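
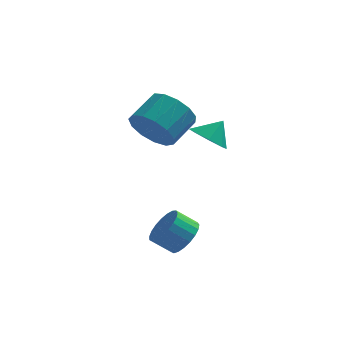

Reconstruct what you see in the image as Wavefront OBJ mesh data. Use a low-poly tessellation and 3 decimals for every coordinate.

v -0.935 -1.951 2.239
v -0.366 -2.552 2.176
v -0.405 -1.529 3.001
v -0.233 -2.052 1.807
v -0.512 -1.493 1.691
v -1.038 -1.202 1.896
v -1.504 -1.35 2.302
v -1.637 -1.85 2.67
v -1.358 -2.409 2.786
v -0.832 -2.7 2.581
v -1.698 -2.65 -2.711
v -1.267 -3.196 -2.222
v -2.071 -3.256 -1.581
v -2.502 -2.71 -2.069
v -1.178 -2.885 -2.081
v -1.981 -2.945 -1.44
v -1.178 -2.533 -2.049
v -1.982 -2.593 -1.407
v -1.269 -2.201 -2.131
v -2.072 -2.261 -1.489
v -1.433 -1.947 -2.313
v -2.237 -2.007 -1.671
v -1.644 -1.814 -2.564
v -2.447 -1.875 -1.922
v -1.864 -1.826 -2.841
v -2.667 -1.887 -2.199
v -2.055 -1.981 -3.095
v -2.858 -2.041 -2.453
v -2.184 -2.251 -3.282
v -2.988 -2.311 -2.641
v -2.23 -2.59 -3.371
v -3.034 -2.65 -2.73
v -2.184 -2.939 -3.346
v -2.987 -2.999 -2.704
v -2.053 -3.239 -3.211
v -2.857 -3.299 -2.569
v -1.862 -3.436 -2.989
v -2.665 -3.496 -2.348
v -1.642 -3.498 -2.719
v -2.445 -3.558 -2.078
v -1.431 -3.413 -2.448
v -2.235 -3.473 -1.807
v -3.354 0.874 1.052
v -2.815 1.083 0.128
v -2.087 2.194 0.803
v -2.626 1.986 1.728
v -3.324 1.426 0.113
v -2.596 2.537 0.788
v -3.843 1.594 0.396
v -3.115 2.705 1.071
v -4.206 1.533 0.887
v -3.478 2.645 1.562
v -4.299 1.264 1.431
v -3.571 2.375 2.106
v -4.092 0.87 1.855
v -3.364 1.982 2.53
v -3.65 0.478 2.024
v -2.922 1.59 2.699
v -3.115 0.212 1.884
v -2.387 1.323 2.56
v -2.655 0.156 1.481
v -1.927 1.267 2.156
v -2.417 0.328 0.941
v -1.689 1.439 1.617
v -2.477 0.674 0.437
v -1.749 1.785 1.112
f 2 1 4
f 2 4 3
f 4 1 5
f 4 5 3
f 5 1 6
f 5 6 3
f 6 1 7
f 6 7 3
f 7 1 8
f 7 8 3
f 8 1 9
f 8 9 3
f 9 1 10
f 9 10 3
f 10 1 2
f 10 2 3
f 12 11 15
f 12 15 13
f 13 15 16
f 13 16 14
f 15 11 17
f 15 17 16
f 16 17 18
f 16 18 14
f 17 11 19
f 17 19 18
f 18 19 20
f 18 20 14
f 19 11 21
f 19 21 20
f 20 21 22
f 20 22 14
f 21 11 23
f 21 23 22
f 22 23 24
f 22 24 14
f 23 11 25
f 23 25 24
f 24 25 26
f 24 26 14
f 25 11 27
f 25 27 26
f 26 27 28
f 26 28 14
f 27 11 29
f 27 29 28
f 28 29 30
f 28 30 14
f 29 11 31
f 29 31 30
f 30 31 32
f 30 32 14
f 31 11 33
f 31 33 32
f 32 33 34
f 32 34 14
f 33 11 35
f 33 35 34
f 34 35 36
f 34 36 14
f 35 11 37
f 35 37 36
f 36 37 38
f 36 38 14
f 37 11 39
f 37 39 38
f 38 39 40
f 38 40 14
f 39 11 41
f 39 41 40
f 40 41 42
f 40 42 14
f 41 11 12
f 41 12 42
f 42 12 13
f 42 13 14
f 44 43 47
f 44 47 45
f 45 47 48
f 45 48 46
f 47 43 49
f 47 49 48
f 48 49 50
f 48 50 46
f 49 43 51
f 49 51 50
f 50 51 52
f 50 52 46
f 51 43 53
f 51 53 52
f 52 53 54
f 52 54 46
f 53 43 55
f 53 55 54
f 54 55 56
f 54 56 46
f 55 43 57
f 55 57 56
f 56 57 58
f 56 58 46
f 57 43 59
f 57 59 58
f 58 59 60
f 58 60 46
f 59 43 61
f 59 61 60
f 60 61 62
f 60 62 46
f 61 43 63
f 61 63 62
f 62 63 64
f 62 64 46
f 63 43 65
f 63 65 64
f 64 65 66
f 64 66 46
f 65 43 44
f 65 44 66
f 66 44 45
f 66 45 46



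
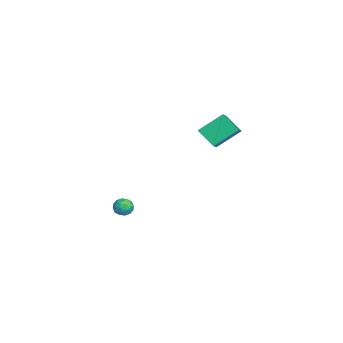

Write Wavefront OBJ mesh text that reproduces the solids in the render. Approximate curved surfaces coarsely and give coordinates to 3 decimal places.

v -4.007 -2.129 -3.774
v -3.555 -2.341 -4.177
v -4.085 -3.079 -3.363
v -3.633 -3.291 -3.766
v -3.478 -2.883 -3.295
v -3.43 -2.296 -3.549
v -4.21 -3.124 -3.991
v -4.162 -2.537 -4.245
v -3.681 -2.956 -4.311
v -3.228 -2.807 -3.881
v -4.412 -2.613 -3.659
v -3.959 -2.464 -3.229
v -3.774 -2.152 -4.012
v -3.866 -3.268 -3.528
v -3.775 -3.029 -3.252
v -3.509 -3.153 -3.489
v -3.7 -2.126 -3.643
v -3.435 -2.25 -3.88
v -3.39 -2.569 -3.361
v -4.205 -3.17 -3.66
v -3.94 -3.294 -3.897
v -4.131 -2.267 -4.051
v -3.865 -2.391 -4.288
v -4.25 -2.851 -4.179
v -3.582 -2.637 -4.327
v -3.628 -3.196 -4.085
v -3.967 -3.097 -4.217
v -3.939 -2.752 -4.367
v -3.316 -2.55 -4.074
v -3.362 -3.108 -3.833
v -3.271 -2.869 -3.556
v -3.243 -2.524 -3.706
v -3.39 -2.911 -4.153
v -4.278 -2.312 -3.707
v -4.324 -2.87 -3.466
v -4.397 -2.896 -3.834
v -4.369 -2.551 -3.984
v -4.012 -2.224 -3.455
v -4.058 -2.783 -3.213
v -3.701 -2.668 -3.173
v -3.673 -2.323 -3.323
v -4.25 -2.509 -3.387
v -1.641 1.49 3.256
v -1.911 2.849 4.309
v -0.909 2.28 2.425
v -1.179 3.638 3.478
v -0.821 1.262 3.762
v -1.091 2.62 4.815
v -0.089 2.051 2.931
v -0.359 3.41 3.984
f 1 38 17
f 38 12 41
f 17 41 6
f 38 41 17
f 1 17 13
f 17 6 18
f 13 18 2
f 17 18 13
f 1 13 22
f 13 2 23
f 22 23 8
f 13 23 22
f 1 22 34
f 22 8 37
f 34 37 11
f 22 37 34
f 1 34 38
f 34 11 42
f 38 42 12
f 34 42 38
f 2 18 29
f 18 6 32
f 29 32 10
f 18 32 29
f 6 41 19
f 41 12 40
f 19 40 5
f 41 40 19
f 12 42 39
f 42 11 35
f 39 35 3
f 42 35 39
f 11 37 36
f 37 8 24
f 36 24 7
f 37 24 36
f 8 23 28
f 23 2 25
f 28 25 9
f 23 25 28
f 4 30 16
f 30 10 31
f 16 31 5
f 30 31 16
f 4 16 14
f 16 5 15
f 14 15 3
f 16 15 14
f 4 14 21
f 14 3 20
f 21 20 7
f 14 20 21
f 4 21 26
f 21 7 27
f 26 27 9
f 21 27 26
f 4 26 30
f 26 9 33
f 30 33 10
f 26 33 30
f 5 31 19
f 31 10 32
f 19 32 6
f 31 32 19
f 3 15 39
f 15 5 40
f 39 40 12
f 15 40 39
f 7 20 36
f 20 3 35
f 36 35 11
f 20 35 36
f 9 27 28
f 27 7 24
f 28 24 8
f 27 24 28
f 10 33 29
f 33 9 25
f 29 25 2
f 33 25 29
f 44 46 43
f 47 44 43
f 43 46 45
f 45 47 43
f 44 50 46
f 48 44 47
f 48 50 44
f 46 50 45
f 49 47 45
f 45 50 49
f 49 48 47
f 50 48 49



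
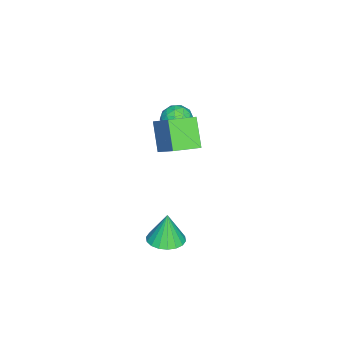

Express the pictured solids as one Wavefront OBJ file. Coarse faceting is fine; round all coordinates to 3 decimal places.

v 0.359 -2.511 -4.378
v 0.967 -3.301 -4.302
v 0.141 -2.509 -2.622
v 1.247 -2.957 -4.268
v 1.351 -2.524 -4.255
v 1.259 -2.089 -4.267
v 0.988 -1.737 -4.301
v 0.593 -1.539 -4.35
v 0.151 -1.533 -4.405
v -0.249 -1.72 -4.454
v -0.529 -2.065 -4.489
v -0.634 -2.497 -4.501
v -0.541 -2.932 -4.489
v -0.271 -3.284 -4.456
v 0.125 -3.483 -4.406
v 0.566 -3.489 -4.352
v -3.892 -2.783 2.033
v -3.23 -2.8 1.433
v -4.31 -4.1 1.607
v -3.648 -4.117 1.007
v -3.461 -4.155 1.88
v -3.203 -3.341 2.143
v -4.337 -3.559 0.897
v -4.079 -2.745 1.16
v -3.505 -3.279 0.731
v -2.963 -3.648 1.339
v -4.577 -3.252 1.701
v -4.035 -3.621 2.309
v -3.524 -2.676 1.77
v -4.016 -4.224 1.27
v -3.906 -4.247 1.783
v -3.517 -4.256 1.431
v -3.508 -2.994 2.188
v -3.119 -3.004 1.835
v -3.255 -3.8 2.098
v -4.421 -3.896 1.205
v -4.032 -3.906 0.852
v -4.023 -2.644 1.609
v -3.634 -2.653 1.257
v -4.285 -3.1 0.942
v -3.297 -2.967 1.005
v -3.543 -3.742 0.755
v -3.948 -3.414 0.69
v -3.796 -2.935 0.844
v -2.978 -3.184 1.362
v -3.224 -3.958 1.112
v -3.114 -3.981 1.625
v -2.962 -3.502 1.78
v -3.14 -3.466 0.949
v -4.316 -2.942 1.928
v -4.562 -3.716 1.678
v -4.578 -3.398 1.26
v -4.426 -2.919 1.415
v -3.997 -3.158 2.285
v -4.243 -3.933 2.035
v -3.744 -3.965 2.196
v -3.592 -3.486 2.35
v -4.4 -3.434 2.091
v -1 -3.427 1.138
v -2.013 -4.05 2.516
v -1.972 -2.318 0.925
v -2.985 -2.941 2.303
v 0.065 -2.239 2.457
v -0.948 -2.862 3.835
v -0.907 -1.13 2.244
v -1.92 -1.753 3.622
f 2 1 4
f 2 4 3
f 4 1 5
f 4 5 3
f 5 1 6
f 5 6 3
f 6 1 7
f 6 7 3
f 7 1 8
f 7 8 3
f 8 1 9
f 8 9 3
f 9 1 10
f 9 10 3
f 10 1 11
f 10 11 3
f 11 1 12
f 11 12 3
f 12 1 13
f 12 13 3
f 13 1 14
f 13 14 3
f 14 1 15
f 14 15 3
f 15 1 16
f 15 16 3
f 16 1 2
f 16 2 3
f 17 54 33
f 54 28 57
f 33 57 22
f 54 57 33
f 17 33 29
f 33 22 34
f 29 34 18
f 33 34 29
f 17 29 38
f 29 18 39
f 38 39 24
f 29 39 38
f 17 38 50
f 38 24 53
f 50 53 27
f 38 53 50
f 17 50 54
f 50 27 58
f 54 58 28
f 50 58 54
f 18 34 45
f 34 22 48
f 45 48 26
f 34 48 45
f 22 57 35
f 57 28 56
f 35 56 21
f 57 56 35
f 28 58 55
f 58 27 51
f 55 51 19
f 58 51 55
f 27 53 52
f 53 24 40
f 52 40 23
f 53 40 52
f 24 39 44
f 39 18 41
f 44 41 25
f 39 41 44
f 20 46 32
f 46 26 47
f 32 47 21
f 46 47 32
f 20 32 30
f 32 21 31
f 30 31 19
f 32 31 30
f 20 30 37
f 30 19 36
f 37 36 23
f 30 36 37
f 20 37 42
f 37 23 43
f 42 43 25
f 37 43 42
f 20 42 46
f 42 25 49
f 46 49 26
f 42 49 46
f 21 47 35
f 47 26 48
f 35 48 22
f 47 48 35
f 19 31 55
f 31 21 56
f 55 56 28
f 31 56 55
f 23 36 52
f 36 19 51
f 52 51 27
f 36 51 52
f 25 43 44
f 43 23 40
f 44 40 24
f 43 40 44
f 26 49 45
f 49 25 41
f 45 41 18
f 49 41 45
f 60 62 59
f 63 60 59
f 59 62 61
f 61 63 59
f 60 66 62
f 64 60 63
f 64 66 60
f 62 66 61
f 65 63 61
f 61 66 65
f 65 64 63
f 66 64 65



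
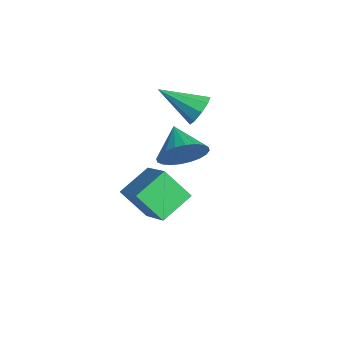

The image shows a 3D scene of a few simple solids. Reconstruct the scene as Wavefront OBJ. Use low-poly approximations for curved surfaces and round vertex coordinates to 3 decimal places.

v -3.422 2.515 3.561
v -2.899 2.36 3.896
v -4.258 1.365 4.339
v -3.126 2.669 4.107
v -3.492 2.905 4.064
v -3.825 2.959 3.785
v -3.97 2.805 3.401
v -3.858 2.515 3.093
v -3.542 2.225 3.004
v -3.17 2.071 3.175
v -2.916 2.124 3.528
v -2.373 -0.11 0.815
v -2.811 1.045 1.36
v -3.764 -0.186 -0.142
v -4.201 0.969 0.402
v -1.739 0.591 -0.162
v -2.176 1.746 0.382
v -3.129 0.515 -1.12
v -3.567 1.67 -0.575
v -1.418 1.146 3.347
v -1.052 1.425 4.085
v -2.522 1.254 3.853
v -1.099 1.717 3.919
v -1.194 1.923 3.667
v -1.324 2.01 3.365
v -1.468 1.966 3.061
v -1.604 1.797 2.801
v -1.712 1.528 2.623
v -1.775 1.202 2.555
v -1.784 0.867 2.608
v -1.737 0.574 2.774
v -1.641 0.368 3.026
v -1.512 0.281 3.328
v -1.368 0.325 3.632
v -1.231 0.495 3.893
v -1.123 0.763 4.07
v -1.06 1.09 4.138
f 2 1 4
f 2 4 3
f 4 1 5
f 4 5 3
f 5 1 6
f 5 6 3
f 6 1 7
f 6 7 3
f 7 1 8
f 7 8 3
f 8 1 9
f 8 9 3
f 9 1 10
f 9 10 3
f 10 1 11
f 10 11 3
f 11 1 2
f 11 2 3
f 13 15 12
f 16 13 12
f 12 15 14
f 14 16 12
f 13 19 15
f 17 13 16
f 17 19 13
f 15 19 14
f 18 16 14
f 14 19 18
f 18 17 16
f 19 17 18
f 21 20 23
f 21 23 22
f 23 20 24
f 23 24 22
f 24 20 25
f 24 25 22
f 25 20 26
f 25 26 22
f 26 20 27
f 26 27 22
f 27 20 28
f 27 28 22
f 28 20 29
f 28 29 22
f 29 20 30
f 29 30 22
f 30 20 31
f 30 31 22
f 31 20 32
f 31 32 22
f 32 20 33
f 32 33 22
f 33 20 34
f 33 34 22
f 34 20 35
f 34 35 22
f 35 20 36
f 35 36 22
f 36 20 37
f 36 37 22
f 37 20 21
f 37 21 22



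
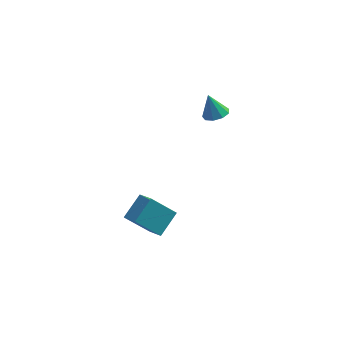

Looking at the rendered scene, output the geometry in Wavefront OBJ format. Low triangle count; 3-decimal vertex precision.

v 1.287 0.442 2.012
v 1.654 -0.154 2.253
v 0.853 0.698 3.308
v 1.954 0.254 2.273
v 1.942 0.75 2.171
v 1.623 1.102 1.995
v 1.148 1.145 1.827
v 0.738 0.86 1.746
v 0.585 0.379 1.789
v 0.761 -0.072 1.937
v 1.183 -0.282 2.12
v -3.273 -2.657 -4.134
v -2.606 -3.592 -3.463
v -2.534 -1.513 -3.275
v -1.867 -2.448 -2.604
v -1.953 -2.592 -5.356
v -1.286 -3.527 -4.685
v -1.214 -1.448 -4.497
v -0.547 -2.383 -3.826
f 2 1 4
f 2 4 3
f 4 1 5
f 4 5 3
f 5 1 6
f 5 6 3
f 6 1 7
f 6 7 3
f 7 1 8
f 7 8 3
f 8 1 9
f 8 9 3
f 9 1 10
f 9 10 3
f 10 1 11
f 10 11 3
f 11 1 2
f 11 2 3
f 13 15 12
f 16 13 12
f 12 15 14
f 14 16 12
f 13 19 15
f 17 13 16
f 17 19 13
f 15 19 14
f 18 16 14
f 14 19 18
f 18 17 16
f 19 17 18



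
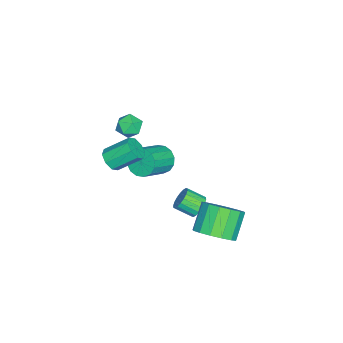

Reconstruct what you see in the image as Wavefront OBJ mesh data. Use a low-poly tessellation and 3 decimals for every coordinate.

v 3.782 2.244 -3.078
v 4.437 2.809 -2.466
v 3.314 2.881 -1.329
v 2.658 2.316 -1.942
v 4.163 3.181 -2.761
v 3.039 3.253 -1.624
v 3.786 3.302 -3.141
v 2.662 3.374 -2.005
v 3.408 3.14 -3.504
v 2.285 3.212 -2.368
v 3.131 2.737 -3.754
v 2.007 2.81 -2.617
v 3.027 2.203 -3.822
v 1.904 2.275 -2.685
v 3.126 1.679 -3.691
v 2.003 1.751 -2.554
v 3.401 1.307 -3.396
v 2.277 1.379 -2.259
v 3.778 1.186 -3.015
v 2.654 1.258 -1.879
v 4.155 1.348 -2.652
v 3.032 1.42 -1.516
v 4.433 1.75 -2.403
v 3.309 1.823 -1.266
v 4.536 2.285 -2.335
v 3.413 2.357 -1.198
v -2.065 -3.378 -1.282
v -1.419 -3.663 -0.982
v -2.081 -4.297 -2.118
v -1.435 -4.582 -1.818
v -2.09 -4.613 -1.418
v -2.08 -4.045 -0.902
v -1.42 -3.915 -2.198
v -1.41 -3.347 -1.682
v -1.02 -3.995 -1.548
v -1.434 -4.426 -1.066
v -2.066 -3.534 -2.034
v -2.48 -3.965 -1.552
v -2.261 -2.52 -4.265
v -1.767 -2.2 -4.878
v -0.385 -2.739 -4.048
v -0.879 -3.06 -3.435
v -1.814 -1.873 -4.588
v -0.433 -2.412 -3.757
v -1.981 -1.719 -4.21
v -0.599 -2.259 -3.38
v -2.223 -1.781 -3.848
v -0.841 -2.32 -3.018
v -2.475 -2.04 -3.597
v -1.093 -2.58 -2.767
v -2.669 -2.428 -3.525
v -1.287 -2.968 -2.695
v -2.755 -2.841 -3.652
v -1.373 -3.38 -2.822
v -2.707 -3.168 -3.943
v -1.326 -3.707 -3.112
v -2.541 -3.321 -4.32
v -1.159 -3.861 -3.49
v -2.299 -3.26 -4.682
v -0.917 -3.799 -3.852
v -2.047 -3 -4.933
v -0.665 -3.54 -4.103
v -1.853 -2.612 -5.005
v -0.471 -3.152 -4.175
v 3.463 -2.926 0.771
v 4.054 -2.965 1.063
v 3.688 -1.834 1.96
v 3.097 -1.794 1.669
v 4.054 -2.652 0.667
v 3.688 -1.52 1.564
v 3.708 -2.498 0.332
v 3.342 -1.367 1.23
v 3.219 -2.595 0.255
v 2.852 -1.464 1.152
v 2.872 -2.886 0.48
v 2.506 -1.755 1.377
v 2.872 -3.2 0.876
v 2.506 -2.068 1.773
v 3.218 -3.353 1.21
v 2.852 -2.222 2.108
v 3.708 -3.256 1.288
v 3.341 -2.125 2.185
v 1.806 0.841 -3.237
v 2.201 1.143 -2.834
v 2.33 0.26 -2.3
v 1.934 -0.041 -2.703
v 1.946 1.18 -2.712
v 2.075 0.297 -2.178
v 1.663 1.149 -2.694
v 1.792 0.266 -2.16
v 1.409 1.058 -2.784
v 1.538 0.175 -2.25
v 1.233 0.924 -2.963
v 1.362 0.041 -2.429
v 1.17 0.773 -3.197
v 1.299 -0.11 -2.662
v 1.234 0.636 -3.438
v 1.363 -0.247 -2.904
v 1.41 0.54 -3.64
v 1.539 -0.343 -3.106
v 1.665 0.503 -3.762
v 1.794 -0.38 -3.228
v 1.948 0.534 -3.78
v 2.077 -0.349 -3.246
v 2.202 0.625 -3.69
v 2.331 -0.258 -3.156
v 2.378 0.759 -3.511
v 2.507 -0.124 -2.977
v 2.441 0.91 -3.278
v 2.57 0.027 -2.743
v 2.377 1.047 -3.036
v 2.506 0.164 -2.502
f 2 1 5
f 2 5 3
f 3 5 6
f 3 6 4
f 5 1 7
f 5 7 6
f 6 7 8
f 6 8 4
f 7 1 9
f 7 9 8
f 8 9 10
f 8 10 4
f 9 1 11
f 9 11 10
f 10 11 12
f 10 12 4
f 11 1 13
f 11 13 12
f 12 13 14
f 12 14 4
f 13 1 15
f 13 15 14
f 14 15 16
f 14 16 4
f 15 1 17
f 15 17 16
f 16 17 18
f 16 18 4
f 17 1 19
f 17 19 18
f 18 19 20
f 18 20 4
f 19 1 21
f 19 21 20
f 20 21 22
f 20 22 4
f 21 1 23
f 21 23 22
f 22 23 24
f 22 24 4
f 23 1 25
f 23 25 24
f 24 25 26
f 24 26 4
f 25 1 2
f 25 2 26
f 26 2 3
f 26 3 4
f 27 38 32
f 27 32 28
f 27 28 34
f 27 34 37
f 27 37 38
f 28 32 36
f 32 38 31
f 38 37 29
f 37 34 33
f 34 28 35
f 30 36 31
f 30 31 29
f 30 29 33
f 30 33 35
f 30 35 36
f 31 36 32
f 29 31 38
f 33 29 37
f 35 33 34
f 36 35 28
f 40 39 43
f 40 43 41
f 41 43 44
f 41 44 42
f 43 39 45
f 43 45 44
f 44 45 46
f 44 46 42
f 45 39 47
f 45 47 46
f 46 47 48
f 46 48 42
f 47 39 49
f 47 49 48
f 48 49 50
f 48 50 42
f 49 39 51
f 49 51 50
f 50 51 52
f 50 52 42
f 51 39 53
f 51 53 52
f 52 53 54
f 52 54 42
f 53 39 55
f 53 55 54
f 54 55 56
f 54 56 42
f 55 39 57
f 55 57 56
f 56 57 58
f 56 58 42
f 57 39 59
f 57 59 58
f 58 59 60
f 58 60 42
f 59 39 61
f 59 61 60
f 60 61 62
f 60 62 42
f 61 39 63
f 61 63 62
f 62 63 64
f 62 64 42
f 63 39 40
f 63 40 64
f 64 40 41
f 64 41 42
f 66 65 69
f 66 69 67
f 67 69 70
f 67 70 68
f 69 65 71
f 69 71 70
f 70 71 72
f 70 72 68
f 71 65 73
f 71 73 72
f 72 73 74
f 72 74 68
f 73 65 75
f 73 75 74
f 74 75 76
f 74 76 68
f 75 65 77
f 75 77 76
f 76 77 78
f 76 78 68
f 77 65 79
f 77 79 78
f 78 79 80
f 78 80 68
f 79 65 81
f 79 81 80
f 80 81 82
f 80 82 68
f 81 65 66
f 81 66 82
f 82 66 67
f 82 67 68
f 84 83 87
f 84 87 85
f 85 87 88
f 85 88 86
f 87 83 89
f 87 89 88
f 88 89 90
f 88 90 86
f 89 83 91
f 89 91 90
f 90 91 92
f 90 92 86
f 91 83 93
f 91 93 92
f 92 93 94
f 92 94 86
f 93 83 95
f 93 95 94
f 94 95 96
f 94 96 86
f 95 83 97
f 95 97 96
f 96 97 98
f 96 98 86
f 97 83 99
f 97 99 98
f 98 99 100
f 98 100 86
f 99 83 101
f 99 101 100
f 100 101 102
f 100 102 86
f 101 83 103
f 101 103 102
f 102 103 104
f 102 104 86
f 103 83 105
f 103 105 104
f 104 105 106
f 104 106 86
f 105 83 107
f 105 107 106
f 106 107 108
f 106 108 86
f 107 83 109
f 107 109 108
f 108 109 110
f 108 110 86
f 109 83 111
f 109 111 110
f 110 111 112
f 110 112 86
f 111 83 84
f 111 84 112
f 112 84 85
f 112 85 86



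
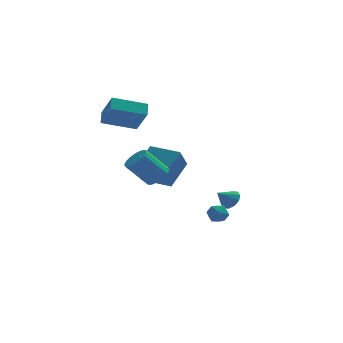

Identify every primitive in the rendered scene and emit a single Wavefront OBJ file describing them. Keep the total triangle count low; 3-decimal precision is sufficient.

v 2.699 -0.845 -1.891
v 2.889 -1.17 -1.385
v 1.851 -0.57 -1.395
v 2.041 -0.895 -0.889
v 2.346 -0.37 -1.06
v 2.871 -0.54 -1.366
v 1.869 -1.2 -1.414
v 2.394 -1.37 -1.72
v 2.376 -1.39 -1.09
v 2.671 -0.877 -0.871
v 2.069 -0.863 -1.909
v 2.364 -0.35 -1.69
v 3.497 2.754 -1.987
v 3.879 2.91 -1.485
v 2.763 2.446 -1.333
v 3.66 3.233 -1.579
v 3.378 3.373 -1.829
v 3.142 3.277 -2.139
v 3.041 2.98 -2.392
v 3.115 2.598 -2.489
v 3.334 2.275 -2.395
v 3.616 2.135 -2.145
v 3.852 2.231 -1.834
v 3.952 2.527 -1.582
v -1.476 2.298 0.612
v -0.547 3.45 1.706
v -1.044 2.978 -0.471
v -0.115 4.13 0.623
v -0.065 1.25 0.517
v 0.864 2.402 1.611
v 0.367 1.93 -0.566
v 1.296 3.082 0.528
v -2.569 2.807 4.625
v -2.467 3.509 5.129
v -3.031 3.829 3.295
v -2.928 4.531 3.798
v -0.732 2.929 4.082
v -0.629 3.631 4.585
v -1.193 3.951 2.751
v -1.091 4.653 3.255
v -0.741 -2.91 2.053
v -0.351 -3.387 2.386
v -1.43 -3.406 3.621
v -1.819 -2.93 3.287
v -0.225 -3.066 2.5
v -1.304 -3.086 3.735
v -0.238 -2.704 2.495
v -1.317 -2.724 3.73
v -0.386 -2.397 2.371
v -1.465 -2.417 3.606
v -0.628 -2.228 2.161
v -1.707 -2.247 3.396
v -0.901 -2.241 1.923
v -1.98 -2.261 3.158
v -1.13 -2.434 1.719
v -2.209 -2.453 2.954
v -1.256 -2.754 1.605
v -2.335 -2.774 2.84
v -1.243 -3.116 1.61
v -2.322 -3.136 2.845
v -1.095 -3.423 1.734
v -2.174 -3.443 2.969
v -0.853 -3.593 1.944
v -1.932 -3.612 3.179
v -0.58 -3.579 2.182
v -1.659 -3.599 3.417
f 1 12 6
f 1 6 2
f 1 2 8
f 1 8 11
f 1 11 12
f 2 6 10
f 6 12 5
f 12 11 3
f 11 8 7
f 8 2 9
f 4 10 5
f 4 5 3
f 4 3 7
f 4 7 9
f 4 9 10
f 5 10 6
f 3 5 12
f 7 3 11
f 9 7 8
f 10 9 2
f 14 13 16
f 14 16 15
f 16 13 17
f 16 17 15
f 17 13 18
f 17 18 15
f 18 13 19
f 18 19 15
f 19 13 20
f 19 20 15
f 20 13 21
f 20 21 15
f 21 13 22
f 21 22 15
f 22 13 23
f 22 23 15
f 23 13 24
f 23 24 15
f 24 13 14
f 24 14 15
f 26 28 25
f 29 26 25
f 25 28 27
f 27 29 25
f 26 32 28
f 30 26 29
f 30 32 26
f 28 32 27
f 31 29 27
f 27 32 31
f 31 30 29
f 32 30 31
f 34 36 33
f 37 34 33
f 33 36 35
f 35 37 33
f 34 40 36
f 38 34 37
f 38 40 34
f 36 40 35
f 39 37 35
f 35 40 39
f 39 38 37
f 40 38 39
f 42 41 45
f 42 45 43
f 43 45 46
f 43 46 44
f 45 41 47
f 45 47 46
f 46 47 48
f 46 48 44
f 47 41 49
f 47 49 48
f 48 49 50
f 48 50 44
f 49 41 51
f 49 51 50
f 50 51 52
f 50 52 44
f 51 41 53
f 51 53 52
f 52 53 54
f 52 54 44
f 53 41 55
f 53 55 54
f 54 55 56
f 54 56 44
f 55 41 57
f 55 57 56
f 56 57 58
f 56 58 44
f 57 41 59
f 57 59 58
f 58 59 60
f 58 60 44
f 59 41 61
f 59 61 60
f 60 61 62
f 60 62 44
f 61 41 63
f 61 63 62
f 62 63 64
f 62 64 44
f 63 41 65
f 63 65 64
f 64 65 66
f 64 66 44
f 65 41 42
f 65 42 66
f 66 42 43
f 66 43 44



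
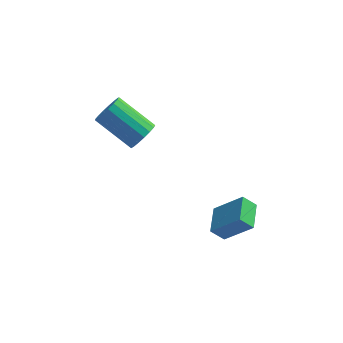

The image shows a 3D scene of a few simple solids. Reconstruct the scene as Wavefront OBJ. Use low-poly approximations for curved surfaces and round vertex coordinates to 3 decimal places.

v 2.73 0.023 -3.195
v 3.911 -0.143 -2.026
v 2.777 1.305 -3.061
v 3.959 1.139 -1.893
v 3.301 0.061 -3.767
v 4.483 -0.105 -2.599
v 3.349 1.343 -3.634
v 4.53 1.177 -2.465
v -0.132 1.643 1.375
v 0.321 2.023 1.785
v -1.195 2.717 2.816
v -1.648 2.337 2.405
v 0.244 2.238 1.527
v -1.272 2.932 2.558
v 0.08 2.317 1.234
v -1.436 3.01 2.265
v -0.132 2.241 0.973
v -1.648 2.934 2.004
v -0.344 2.028 0.804
v -1.86 2.722 1.835
v -0.507 1.727 0.766
v -2.023 2.421 1.797
v -0.585 1.407 0.867
v -2.101 2.101 1.898
v -0.559 1.141 1.085
v -2.075 1.835 2.115
v -0.435 0.99 1.368
v -1.951 1.684 2.399
v -0.242 0.989 1.654
v -1.758 1.682 2.684
v -0.023 1.137 1.875
v -1.539 1.831 2.906
v 0.17 1.402 1.982
v -1.346 2.095 3.013
v 0.295 1.721 1.949
v -1.221 2.415 2.98
f 2 4 1
f 5 2 1
f 1 4 3
f 3 5 1
f 2 8 4
f 6 2 5
f 6 8 2
f 4 8 3
f 7 5 3
f 3 8 7
f 7 6 5
f 8 6 7
f 10 9 13
f 10 13 11
f 11 13 14
f 11 14 12
f 13 9 15
f 13 15 14
f 14 15 16
f 14 16 12
f 15 9 17
f 15 17 16
f 16 17 18
f 16 18 12
f 17 9 19
f 17 19 18
f 18 19 20
f 18 20 12
f 19 9 21
f 19 21 20
f 20 21 22
f 20 22 12
f 21 9 23
f 21 23 22
f 22 23 24
f 22 24 12
f 23 9 25
f 23 25 24
f 24 25 26
f 24 26 12
f 25 9 27
f 25 27 26
f 26 27 28
f 26 28 12
f 27 9 29
f 27 29 28
f 28 29 30
f 28 30 12
f 29 9 31
f 29 31 30
f 30 31 32
f 30 32 12
f 31 9 33
f 31 33 32
f 32 33 34
f 32 34 12
f 33 9 35
f 33 35 34
f 34 35 36
f 34 36 12
f 35 9 10
f 35 10 36
f 36 10 11
f 36 11 12



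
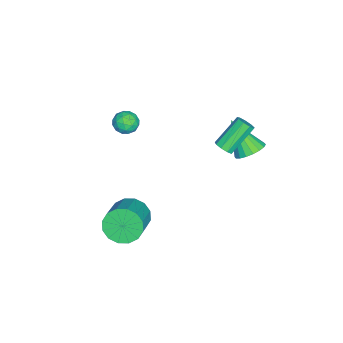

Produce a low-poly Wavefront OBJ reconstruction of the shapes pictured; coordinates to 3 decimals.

v 0.248 2.052 2.4
v 0.662 2.331 2.578
v -0.415 3.147 3.798
v -0.828 2.868 3.62
v 0.496 2.512 2.311
v -0.58 3.328 3.531
v 0.214 2.477 2.086
v -0.862 3.293 3.305
v -0.051 2.244 2.007
v -1.128 3.06 3.227
v -0.177 1.92 2.113
v -1.254 2.736 3.332
v -0.104 1.659 2.353
v -1.18 2.475 3.572
v 0.134 1.581 2.615
v -0.942 2.397 3.834
v 0.426 1.724 2.776
v -0.651 2.54 3.996
v 0.634 2.02 2.762
v -0.442 2.836 3.982
v -2.833 2.667 -0.78
v -2.459 3.232 -0.218
v -3.467 1.473 0.84
v -2.823 3.373 -0.255
v -3.188 3.375 -0.397
v -3.483 3.237 -0.614
v -3.649 2.986 -0.864
v -3.654 2.671 -1.098
v -3.496 2.356 -1.268
v -3.207 2.102 -1.342
v -2.844 1.961 -1.305
v -2.479 1.959 -1.163
v -2.184 2.097 -0.946
v -2.017 2.348 -0.696
v -2.013 2.663 -0.462
v -2.17 2.978 -0.292
v 1.44 -2.357 -3.384
v 1.971 -2.437 -4.286
v 3.67 -2.304 -3.298
v 3.14 -2.223 -2.396
v 1.89 -1.904 -4.218
v 3.589 -1.771 -3.23
v 1.688 -1.493 -3.927
v 3.387 -1.359 -2.939
v 1.42 -1.312 -3.489
v 3.119 -1.179 -2.502
v 1.157 -1.412 -3.024
v 2.856 -1.278 -2.036
v 0.97 -1.765 -2.655
v 2.67 -1.631 -1.668
v 0.91 -2.276 -2.482
v 2.609 -2.143 -1.494
v 0.991 -2.809 -2.55
v 2.69 -2.676 -1.562
v 1.193 -3.221 -2.841
v 2.892 -3.087 -1.853
v 1.461 -3.401 -3.278
v 3.16 -3.268 -2.291
v 1.724 -3.302 -3.744
v 3.423 -3.168 -2.756
v 1.91 -2.949 -4.112
v 3.61 -2.815 -3.125
v -1.764 -3.06 0.507
v -1.185 -2.984 0.955
v -2.115 -4.016 1.125
v -1.536 -3.94 1.573
v -2.081 -3.445 1.589
v -1.864 -2.855 1.207
v -1.436 -4.145 0.873
v -1.219 -3.555 0.491
v -0.982 -3.655 1.181
v -1.381 -3.222 1.623
v -1.919 -3.778 0.457
v -2.318 -3.345 0.899
v -1.443 -2.938 0.677
v -1.857 -4.062 1.403
v -2.177 -3.771 1.412
v -1.837 -3.726 1.676
v -1.843 -2.862 0.825
v -1.502 -2.817 1.088
v -2.029 -3.089 1.461
v -1.798 -4.183 0.992
v -1.457 -4.138 1.255
v -1.463 -3.274 0.404
v -1.123 -3.229 0.668
v -1.271 -3.911 0.619
v -0.984 -3.288 1.073
v -1.19 -3.849 1.436
v -1.132 -3.97 1.025
v -1.004 -3.623 0.8
v -1.218 -3.033 1.333
v -1.425 -3.595 1.696
v -1.745 -3.305 1.705
v -1.618 -2.957 1.481
v -1.099 -3.427 1.466
v -1.875 -3.405 0.384
v -2.082 -3.967 0.747
v -1.682 -4.043 0.599
v -1.555 -3.695 0.375
v -2.11 -3.151 0.644
v -2.316 -3.712 1.007
v -2.296 -3.377 1.28
v -2.168 -3.03 1.055
v -2.201 -3.573 0.614
f 2 1 5
f 2 5 3
f 3 5 6
f 3 6 4
f 5 1 7
f 5 7 6
f 6 7 8
f 6 8 4
f 7 1 9
f 7 9 8
f 8 9 10
f 8 10 4
f 9 1 11
f 9 11 10
f 10 11 12
f 10 12 4
f 11 1 13
f 11 13 12
f 12 13 14
f 12 14 4
f 13 1 15
f 13 15 14
f 14 15 16
f 14 16 4
f 15 1 17
f 15 17 16
f 16 17 18
f 16 18 4
f 17 1 19
f 17 19 18
f 18 19 20
f 18 20 4
f 19 1 2
f 19 2 20
f 20 2 3
f 20 3 4
f 22 21 24
f 22 24 23
f 24 21 25
f 24 25 23
f 25 21 26
f 25 26 23
f 26 21 27
f 26 27 23
f 27 21 28
f 27 28 23
f 28 21 29
f 28 29 23
f 29 21 30
f 29 30 23
f 30 21 31
f 30 31 23
f 31 21 32
f 31 32 23
f 32 21 33
f 32 33 23
f 33 21 34
f 33 34 23
f 34 21 35
f 34 35 23
f 35 21 36
f 35 36 23
f 36 21 22
f 36 22 23
f 38 37 41
f 38 41 39
f 39 41 42
f 39 42 40
f 41 37 43
f 41 43 42
f 42 43 44
f 42 44 40
f 43 37 45
f 43 45 44
f 44 45 46
f 44 46 40
f 45 37 47
f 45 47 46
f 46 47 48
f 46 48 40
f 47 37 49
f 47 49 48
f 48 49 50
f 48 50 40
f 49 37 51
f 49 51 50
f 50 51 52
f 50 52 40
f 51 37 53
f 51 53 52
f 52 53 54
f 52 54 40
f 53 37 55
f 53 55 54
f 54 55 56
f 54 56 40
f 55 37 57
f 55 57 56
f 56 57 58
f 56 58 40
f 57 37 59
f 57 59 58
f 58 59 60
f 58 60 40
f 59 37 61
f 59 61 60
f 60 61 62
f 60 62 40
f 61 37 38
f 61 38 62
f 62 38 39
f 62 39 40
f 63 100 79
f 100 74 103
f 79 103 68
f 100 103 79
f 63 79 75
f 79 68 80
f 75 80 64
f 79 80 75
f 63 75 84
f 75 64 85
f 84 85 70
f 75 85 84
f 63 84 96
f 84 70 99
f 96 99 73
f 84 99 96
f 63 96 100
f 96 73 104
f 100 104 74
f 96 104 100
f 64 80 91
f 80 68 94
f 91 94 72
f 80 94 91
f 68 103 81
f 103 74 102
f 81 102 67
f 103 102 81
f 74 104 101
f 104 73 97
f 101 97 65
f 104 97 101
f 73 99 98
f 99 70 86
f 98 86 69
f 99 86 98
f 70 85 90
f 85 64 87
f 90 87 71
f 85 87 90
f 66 92 78
f 92 72 93
f 78 93 67
f 92 93 78
f 66 78 76
f 78 67 77
f 76 77 65
f 78 77 76
f 66 76 83
f 76 65 82
f 83 82 69
f 76 82 83
f 66 83 88
f 83 69 89
f 88 89 71
f 83 89 88
f 66 88 92
f 88 71 95
f 92 95 72
f 88 95 92
f 67 93 81
f 93 72 94
f 81 94 68
f 93 94 81
f 65 77 101
f 77 67 102
f 101 102 74
f 77 102 101
f 69 82 98
f 82 65 97
f 98 97 73
f 82 97 98
f 71 89 90
f 89 69 86
f 90 86 70
f 89 86 90
f 72 95 91
f 95 71 87
f 91 87 64
f 95 87 91



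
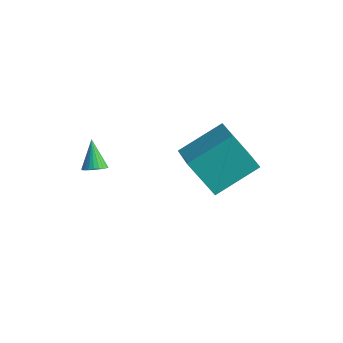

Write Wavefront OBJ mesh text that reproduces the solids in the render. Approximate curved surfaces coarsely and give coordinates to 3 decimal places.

v -2.796 -1.101 -2.376
v -2.422 -1.247 -2.061
v -3.444 -0.579 -1.364
v -2.359 -1.065 -2.115
v -2.363 -0.889 -2.208
v -2.433 -0.746 -2.326
v -2.558 -0.656 -2.453
v -2.719 -0.634 -2.567
v -2.892 -0.683 -2.653
v -3.05 -0.796 -2.696
v -3.17 -0.955 -2.691
v -3.232 -1.136 -2.637
v -3.228 -1.312 -2.544
v -3.159 -1.456 -2.426
v -3.034 -1.545 -2.299
v -2.873 -1.567 -2.185
v -2.7 -1.518 -2.099
v -2.541 -1.406 -2.056
v -0.723 1.783 -2.829
v 0.015 3.555 -1.86
v -2.013 2.709 -3.54
v -1.275 4.481 -2.572
v 0.395 2.159 -4.368
v 1.133 3.931 -3.4
v -0.895 3.085 -5.08
v -0.157 4.857 -4.111
f 2 1 4
f 2 4 3
f 4 1 5
f 4 5 3
f 5 1 6
f 5 6 3
f 6 1 7
f 6 7 3
f 7 1 8
f 7 8 3
f 8 1 9
f 8 9 3
f 9 1 10
f 9 10 3
f 10 1 11
f 10 11 3
f 11 1 12
f 11 12 3
f 12 1 13
f 12 13 3
f 13 1 14
f 13 14 3
f 14 1 15
f 14 15 3
f 15 1 16
f 15 16 3
f 16 1 17
f 16 17 3
f 17 1 18
f 17 18 3
f 18 1 2
f 18 2 3
f 20 22 19
f 23 20 19
f 19 22 21
f 21 23 19
f 20 26 22
f 24 20 23
f 24 26 20
f 22 26 21
f 25 23 21
f 21 26 25
f 25 24 23
f 26 24 25



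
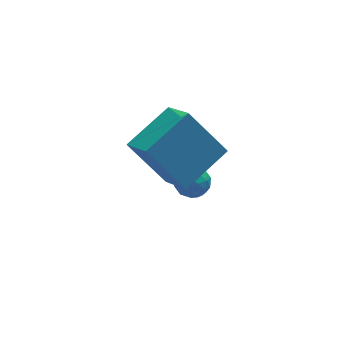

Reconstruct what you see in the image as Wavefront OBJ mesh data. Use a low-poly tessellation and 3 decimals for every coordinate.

v -5.198 2.093 -0.273
v -4.939 0.828 0.547
v -3.55 2.888 0.431
v -3.291 1.623 1.251
v -4.149 1.297 -1.831
v -3.89 0.032 -1.011
v -2.501 2.092 -1.127
v -2.242 0.827 -0.307
v -3.435 2.612 -3.327
v -2.903 2.869 -3.028
v -2.797 2.091 -4.012
v -2.265 2.348 -3.713
v -2.637 1.9 -3.398
v -3.032 2.222 -2.975
v -2.668 2.738 -4.065
v -3.063 3.06 -3.642
v -2.429 2.948 -3.484
v -2.41 2.429 -3.072
v -3.29 2.531 -3.968
v -3.271 2.012 -3.556
v -3.225 2.786 -3.117
v -2.475 2.174 -3.923
v -2.694 1.91 -3.738
v -2.381 2.061 -3.562
v -3.301 2.406 -3.086
v -2.988 2.557 -2.91
v -2.832 1.987 -3.128
v -2.712 2.403 -4.13
v -2.399 2.554 -3.954
v -3.319 2.899 -3.478
v -3.006 3.05 -3.302
v -2.868 2.973 -3.912
v -2.634 2.984 -3.209
v -2.259 2.677 -3.612
v -2.496 2.907 -3.819
v -2.728 3.096 -3.57
v -2.623 2.679 -2.967
v -2.248 2.373 -3.37
v -2.467 2.109 -3.185
v -2.698 2.298 -2.936
v -2.344 2.725 -3.235
v -3.452 2.587 -3.67
v -3.077 2.281 -4.073
v -3.002 2.662 -4.104
v -3.233 2.851 -3.855
v -3.441 2.283 -3.428
v -3.066 1.976 -3.831
v -2.972 1.864 -3.47
v -3.204 2.053 -3.221
v -3.356 2.235 -3.805
f 2 4 1
f 5 2 1
f 1 4 3
f 3 5 1
f 2 8 4
f 6 2 5
f 6 8 2
f 4 8 3
f 7 5 3
f 3 8 7
f 7 6 5
f 8 6 7
f 9 46 25
f 46 20 49
f 25 49 14
f 46 49 25
f 9 25 21
f 25 14 26
f 21 26 10
f 25 26 21
f 9 21 30
f 21 10 31
f 30 31 16
f 21 31 30
f 9 30 42
f 30 16 45
f 42 45 19
f 30 45 42
f 9 42 46
f 42 19 50
f 46 50 20
f 42 50 46
f 10 26 37
f 26 14 40
f 37 40 18
f 26 40 37
f 14 49 27
f 49 20 48
f 27 48 13
f 49 48 27
f 20 50 47
f 50 19 43
f 47 43 11
f 50 43 47
f 19 45 44
f 45 16 32
f 44 32 15
f 45 32 44
f 16 31 36
f 31 10 33
f 36 33 17
f 31 33 36
f 12 38 24
f 38 18 39
f 24 39 13
f 38 39 24
f 12 24 22
f 24 13 23
f 22 23 11
f 24 23 22
f 12 22 29
f 22 11 28
f 29 28 15
f 22 28 29
f 12 29 34
f 29 15 35
f 34 35 17
f 29 35 34
f 12 34 38
f 34 17 41
f 38 41 18
f 34 41 38
f 13 39 27
f 39 18 40
f 27 40 14
f 39 40 27
f 11 23 47
f 23 13 48
f 47 48 20
f 23 48 47
f 15 28 44
f 28 11 43
f 44 43 19
f 28 43 44
f 17 35 36
f 35 15 32
f 36 32 16
f 35 32 36
f 18 41 37
f 41 17 33
f 37 33 10
f 41 33 37



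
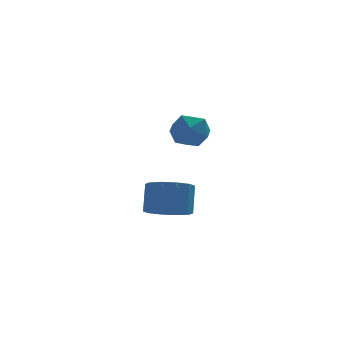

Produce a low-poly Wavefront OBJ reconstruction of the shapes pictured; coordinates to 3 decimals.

v 0.21 3.522 -1.473
v 0.862 2.771 -1.204
v 1.102 3.447 0.102
v 0.45 4.198 -0.167
v 1.196 3.225 -1.5
v 1.436 3.901 -0.194
v 1.154 3.792 -1.786
v 1.393 4.468 -0.48
v 0.751 4.257 -1.952
v 0.99 4.932 -0.646
v 0.141 4.44 -1.935
v 0.381 5.116 -0.629
v -0.442 4.273 -1.742
v -0.202 4.949 -0.436
v -0.776 3.819 -1.446
v -0.536 4.495 -0.14
v -0.733 3.252 -1.16
v -0.494 3.928 0.146
v -0.33 2.788 -0.994
v -0.091 3.463 0.312
v 0.279 2.604 -1.011
v 0.519 3.28 0.295
v -0.063 1.487 4.147
v 0.806 1.459 4.492
v 0.154 0.141 3.488
v 1.023 0.113 3.833
v 0.289 0.038 4.408
v 0.154 0.87 4.815
v 0.806 0.73 3.165
v 0.671 1.562 3.572
v 1.343 0.991 3.885
v 1.023 0.563 4.654
v -0.063 1.037 3.326
v -0.383 0.609 4.095
f 2 1 5
f 2 5 3
f 3 5 6
f 3 6 4
f 5 1 7
f 5 7 6
f 6 7 8
f 6 8 4
f 7 1 9
f 7 9 8
f 8 9 10
f 8 10 4
f 9 1 11
f 9 11 10
f 10 11 12
f 10 12 4
f 11 1 13
f 11 13 12
f 12 13 14
f 12 14 4
f 13 1 15
f 13 15 14
f 14 15 16
f 14 16 4
f 15 1 17
f 15 17 16
f 16 17 18
f 16 18 4
f 17 1 19
f 17 19 18
f 18 19 20
f 18 20 4
f 19 1 21
f 19 21 20
f 20 21 22
f 20 22 4
f 21 1 2
f 21 2 22
f 22 2 3
f 22 3 4
f 23 34 28
f 23 28 24
f 23 24 30
f 23 30 33
f 23 33 34
f 24 28 32
f 28 34 27
f 34 33 25
f 33 30 29
f 30 24 31
f 26 32 27
f 26 27 25
f 26 25 29
f 26 29 31
f 26 31 32
f 27 32 28
f 25 27 34
f 29 25 33
f 31 29 30
f 32 31 24



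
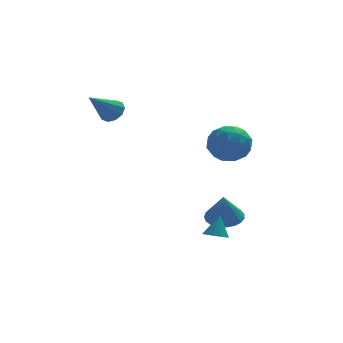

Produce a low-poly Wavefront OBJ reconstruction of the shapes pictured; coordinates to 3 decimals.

v 3.208 1.696 -3.908
v 4.021 2.038 -3.73
v 3.072 1.284 -2.492
v 3.797 2.332 -3.666
v 3.472 2.515 -3.644
v 3.101 2.556 -3.668
v 2.748 2.449 -3.733
v 2.475 2.212 -3.828
v 2.329 1.885 -3.937
v 2.335 1.525 -4.041
v 2.491 1.195 -4.122
v 2.772 0.952 -4.166
v 3.128 0.837 -4.165
v 3.498 0.87 -4.119
v 3.818 1.047 -4.037
v 4.032 1.335 -3.933
v 4.104 1.686 -3.824
v 2.862 2.68 0.995
v 3.609 3.142 0.361
v 3.371 1.098 0.439
v 4.118 1.56 -0.195
v 4.229 1.588 0.882
v 3.914 2.566 1.226
v 3.066 1.674 -0.426
v 2.751 2.652 -0.082
v 3.734 2.521 -0.517
v 4.453 2.468 0.291
v 2.527 1.772 0.509
v 3.246 1.719 1.317
v 3.191 3.05 0.727
v 3.789 1.19 0.073
v 3.854 1.207 0.706
v 4.293 1.479 0.334
v 3.371 2.711 1.235
v 3.809 2.983 0.863
v 4.174 2.07 1.169
v 3.171 1.257 -0.063
v 3.609 1.529 -0.435
v 2.687 2.761 0.466
v 3.126 3.033 0.094
v 2.806 2.17 -0.369
v 3.704 2.957 -0.162
v 4.003 2.027 -0.489
v 3.384 2.093 -0.624
v 3.199 2.668 -0.422
v 4.126 2.925 0.313
v 4.425 1.996 -0.013
v 4.491 2.012 0.62
v 4.306 2.587 0.822
v 4.2 2.56 -0.203
v 2.555 2.244 0.813
v 2.854 1.315 0.487
v 2.674 1.653 -0.022
v 2.489 2.228 0.18
v 2.977 2.213 1.289
v 3.276 1.283 0.962
v 3.781 1.572 1.222
v 3.596 2.147 1.424
v 2.78 1.68 1.003
v -1.392 4.202 1.909
v -1.03 3.639 1.884
v -2.528 3.418 3.111
v -0.875 3.876 2.185
v -0.918 4.239 2.381
v -1.142 4.587 2.397
v -1.461 4.788 2.227
v -1.754 4.765 1.935
v -1.908 4.527 1.633
v -1.866 4.165 1.437
v -1.642 3.817 1.421
v -1.323 3.616 1.592
v 2.173 -1.51 -3.466
v 2.73 -1.488 -3.626
v 2.447 -1.09 -2.454
v 2.615 -1.222 -3.706
v 2.382 -1.034 -3.721
v 2.093 -0.973 -3.668
v 1.825 -1.056 -3.561
v 1.651 -1.261 -3.428
v 1.616 -1.533 -3.306
v 1.73 -1.799 -3.226
v 1.963 -1.987 -3.211
v 2.252 -2.048 -3.264
v 2.52 -1.965 -3.371
v 2.695 -1.76 -3.504
f 2 1 4
f 2 4 3
f 4 1 5
f 4 5 3
f 5 1 6
f 5 6 3
f 6 1 7
f 6 7 3
f 7 1 8
f 7 8 3
f 8 1 9
f 8 9 3
f 9 1 10
f 9 10 3
f 10 1 11
f 10 11 3
f 11 1 12
f 11 12 3
f 12 1 13
f 12 13 3
f 13 1 14
f 13 14 3
f 14 1 15
f 14 15 3
f 15 1 16
f 15 16 3
f 16 1 17
f 16 17 3
f 17 1 2
f 17 2 3
f 18 55 34
f 55 29 58
f 34 58 23
f 55 58 34
f 18 34 30
f 34 23 35
f 30 35 19
f 34 35 30
f 18 30 39
f 30 19 40
f 39 40 25
f 30 40 39
f 18 39 51
f 39 25 54
f 51 54 28
f 39 54 51
f 18 51 55
f 51 28 59
f 55 59 29
f 51 59 55
f 19 35 46
f 35 23 49
f 46 49 27
f 35 49 46
f 23 58 36
f 58 29 57
f 36 57 22
f 58 57 36
f 29 59 56
f 59 28 52
f 56 52 20
f 59 52 56
f 28 54 53
f 54 25 41
f 53 41 24
f 54 41 53
f 25 40 45
f 40 19 42
f 45 42 26
f 40 42 45
f 21 47 33
f 47 27 48
f 33 48 22
f 47 48 33
f 21 33 31
f 33 22 32
f 31 32 20
f 33 32 31
f 21 31 38
f 31 20 37
f 38 37 24
f 31 37 38
f 21 38 43
f 38 24 44
f 43 44 26
f 38 44 43
f 21 43 47
f 43 26 50
f 47 50 27
f 43 50 47
f 22 48 36
f 48 27 49
f 36 49 23
f 48 49 36
f 20 32 56
f 32 22 57
f 56 57 29
f 32 57 56
f 24 37 53
f 37 20 52
f 53 52 28
f 37 52 53
f 26 44 45
f 44 24 41
f 45 41 25
f 44 41 45
f 27 50 46
f 50 26 42
f 46 42 19
f 50 42 46
f 61 60 63
f 61 63 62
f 63 60 64
f 63 64 62
f 64 60 65
f 64 65 62
f 65 60 66
f 65 66 62
f 66 60 67
f 66 67 62
f 67 60 68
f 67 68 62
f 68 60 69
f 68 69 62
f 69 60 70
f 69 70 62
f 70 60 71
f 70 71 62
f 71 60 61
f 71 61 62
f 73 72 75
f 73 75 74
f 75 72 76
f 75 76 74
f 76 72 77
f 76 77 74
f 77 72 78
f 77 78 74
f 78 72 79
f 78 79 74
f 79 72 80
f 79 80 74
f 80 72 81
f 80 81 74
f 81 72 82
f 81 82 74
f 82 72 83
f 82 83 74
f 83 72 84
f 83 84 74
f 84 72 85
f 84 85 74
f 85 72 73
f 85 73 74



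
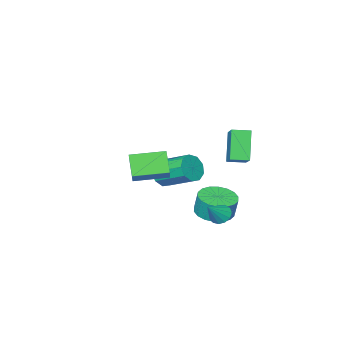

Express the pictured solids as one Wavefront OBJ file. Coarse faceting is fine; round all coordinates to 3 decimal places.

v -3.401 2.105 3.536
v -2.644 3.309 4.392
v -4.145 2.624 3.464
v -3.388 3.828 4.32
v -2.792 2.772 2.06
v -2.035 3.976 2.916
v -3.536 3.291 1.988
v -2.779 4.495 2.844
v -1.896 3.506 -0.823
v -1.569 3.795 -1.22
v -1.024 3.654 0.003
v -1.754 4.024 -1.066
v -1.984 4.089 -0.835
v -2.186 3.968 -0.6
v -2.296 3.701 -0.436
v -2.279 3.372 -0.395
v -2.14 3.085 -0.49
v -1.924 2.931 -0.69
v -1.698 2.96 -0.933
v -1.536 3.163 -1.141
v -1.487 3.474 -1.248
v -2.765 1.939 -1.612
v -2.158 1.19 -1.43
v -2.189 1.433 -0.327
v -2.795 2.181 -0.508
v -1.885 1.524 -1.496
v -1.915 1.766 -0.393
v -1.785 1.939 -1.584
v -1.816 2.181 -0.481
v -1.879 2.354 -1.678
v -1.91 2.596 -0.575
v -2.149 2.687 -1.759
v -2.18 2.929 -0.655
v -2.541 2.872 -1.81
v -2.572 3.114 -0.707
v -2.977 2.872 -1.822
v -3.008 3.114 -0.719
v -3.371 2.687 -1.793
v -3.402 2.93 -0.69
v -3.645 2.354 -1.727
v -3.675 2.596 -0.624
v -3.744 1.939 -1.639
v -3.775 2.181 -0.536
v -3.65 1.524 -1.545
v -3.681 1.766 -0.442
v -3.38 1.191 -1.465
v -3.411 1.433 -0.361
v -2.988 1.006 -1.413
v -3.019 1.248 -0.31
v -2.552 1.006 -1.401
v -2.583 1.248 -0.298
v -3.408 -2.921 -1.25
v -2.986 -3.15 -0.561
v -3.53 -1.508 0.319
v -3.952 -1.279 -0.37
v -2.643 -2.849 -0.91
v -3.187 -1.207 -0.031
v -2.658 -2.582 -1.418
v -3.202 -0.94 -0.539
v -3.024 -2.473 -1.848
v -3.568 -0.832 -0.969
v -3.57 -2.574 -1.997
v -4.114 -0.932 -1.118
v -4.04 -2.837 -1.797
v -4.584 -1.196 -0.918
v -4.214 -3.139 -1.34
v -4.758 -1.498 -0.461
v -4.011 -3.339 -0.841
v -4.555 -1.698 0.038
v -3.526 -3.343 -0.533
v -4.07 -1.702 0.346
v -0.914 0.671 2.133
v -0.12 1.74 3.141
v -0.587 1.375 1.129
v 0.208 2.444 2.137
v 0.532 -0.244 1.963
v 1.327 0.825 2.971
v 0.86 0.46 0.959
v 1.654 1.529 1.967
f 2 4 1
f 5 2 1
f 1 4 3
f 3 5 1
f 2 8 4
f 6 2 5
f 6 8 2
f 4 8 3
f 7 5 3
f 3 8 7
f 7 6 5
f 8 6 7
f 10 9 12
f 10 12 11
f 12 9 13
f 12 13 11
f 13 9 14
f 13 14 11
f 14 9 15
f 14 15 11
f 15 9 16
f 15 16 11
f 16 9 17
f 16 17 11
f 17 9 18
f 17 18 11
f 18 9 19
f 18 19 11
f 19 9 20
f 19 20 11
f 20 9 21
f 20 21 11
f 21 9 10
f 21 10 11
f 23 22 26
f 23 26 24
f 24 26 27
f 24 27 25
f 26 22 28
f 26 28 27
f 27 28 29
f 27 29 25
f 28 22 30
f 28 30 29
f 29 30 31
f 29 31 25
f 30 22 32
f 30 32 31
f 31 32 33
f 31 33 25
f 32 22 34
f 32 34 33
f 33 34 35
f 33 35 25
f 34 22 36
f 34 36 35
f 35 36 37
f 35 37 25
f 36 22 38
f 36 38 37
f 37 38 39
f 37 39 25
f 38 22 40
f 38 40 39
f 39 40 41
f 39 41 25
f 40 22 42
f 40 42 41
f 41 42 43
f 41 43 25
f 42 22 44
f 42 44 43
f 43 44 45
f 43 45 25
f 44 22 46
f 44 46 45
f 45 46 47
f 45 47 25
f 46 22 48
f 46 48 47
f 47 48 49
f 47 49 25
f 48 22 50
f 48 50 49
f 49 50 51
f 49 51 25
f 50 22 23
f 50 23 51
f 51 23 24
f 51 24 25
f 53 52 56
f 53 56 54
f 54 56 57
f 54 57 55
f 56 52 58
f 56 58 57
f 57 58 59
f 57 59 55
f 58 52 60
f 58 60 59
f 59 60 61
f 59 61 55
f 60 52 62
f 60 62 61
f 61 62 63
f 61 63 55
f 62 52 64
f 62 64 63
f 63 64 65
f 63 65 55
f 64 52 66
f 64 66 65
f 65 66 67
f 65 67 55
f 66 52 68
f 66 68 67
f 67 68 69
f 67 69 55
f 68 52 70
f 68 70 69
f 69 70 71
f 69 71 55
f 70 52 53
f 70 53 71
f 71 53 54
f 71 54 55
f 73 75 72
f 76 73 72
f 72 75 74
f 74 76 72
f 73 79 75
f 77 73 76
f 77 79 73
f 75 79 74
f 78 76 74
f 74 79 78
f 78 77 76
f 79 77 78



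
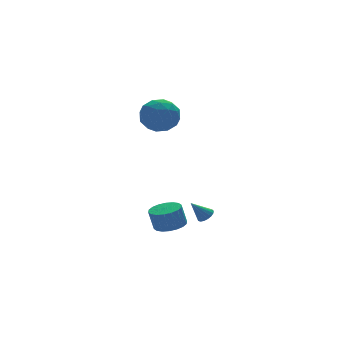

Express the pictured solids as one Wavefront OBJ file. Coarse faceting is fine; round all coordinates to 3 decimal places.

v -2.708 0.294 -3.804
v -1.9 0.037 -3.605
v -2.145 0.169 -2.438
v -2.952 0.426 -2.636
v -1.862 0.421 -3.641
v -2.107 0.553 -2.473
v -1.992 0.779 -3.708
v -2.237 0.911 -2.541
v -2.263 1.042 -3.795
v -2.508 1.174 -2.628
v -2.622 1.156 -3.883
v -2.867 1.288 -2.716
v -2.999 1.1 -3.956
v -3.243 1.232 -2.788
v -3.317 0.884 -3.998
v -3.562 1.016 -2.831
v -3.515 0.551 -4.002
v -3.76 0.683 -2.835
v -3.553 0.167 -3.967
v -3.798 0.299 -2.799
v -3.423 -0.191 -3.899
v -3.668 -0.059 -2.732
v -3.152 -0.454 -3.812
v -3.397 -0.322 -2.645
v -2.793 -0.568 -3.724
v -3.038 -0.436 -2.557
v -2.417 -0.512 -3.652
v -2.661 -0.38 -2.484
v -2.098 -0.296 -3.609
v -2.343 -0.164 -2.442
v -2.393 3.952 2.287
v -1.559 4.167 3.043
v -2.061 2.133 2.437
v -1.227 2.348 3.193
v -2.321 2.533 3.479
v -2.526 3.657 3.387
v -1.094 2.643 2.093
v -1.299 3.767 2.001
v -0.756 3.358 2.923
v -1.514 3.29 3.78
v -2.106 3.01 1.7
v -2.864 2.942 2.557
v -2.005 4.219 2.652
v -1.615 2.081 2.828
v -2.258 2.19 2.997
v -1.768 2.316 3.441
v -2.574 3.919 2.854
v -2.083 4.046 3.298
v -2.531 3.086 3.555
v -1.537 2.254 2.182
v -1.046 2.381 2.626
v -1.852 3.984 2.039
v -1.362 4.11 2.483
v -1.089 3.214 1.925
v -1.043 3.87 3.026
v -0.848 2.801 3.114
v -0.769 2.974 2.468
v -0.89 3.635 2.413
v -1.488 3.83 3.529
v -1.293 2.761 3.617
v -1.936 2.87 3.786
v -2.057 3.53 3.731
v -1.016 3.354 3.459
v -2.327 3.539 1.863
v -2.132 2.47 1.951
v -1.563 2.77 1.749
v -1.684 3.43 1.694
v -2.772 3.499 2.366
v -2.577 2.43 2.454
v -2.73 2.665 3.067
v -2.851 3.326 3.012
v -2.604 2.946 2.021
v 0.237 1.937 -4.463
v 0.478 1.549 -4.193
v -0.537 2.143 -3.477
v 0.61 1.757 -4.132
v 0.657 2.006 -4.147
v 0.608 2.239 -4.234
v 0.474 2.403 -4.374
v 0.286 2.46 -4.534
v 0.086 2.398 -4.677
v -0.079 2.23 -4.772
v -0.171 1.995 -4.796
v -0.17 1.747 -4.743
v -0.076 1.542 -4.626
v 0.09 1.428 -4.472
v 0.29 1.431 -4.316
f 2 1 5
f 2 5 3
f 3 5 6
f 3 6 4
f 5 1 7
f 5 7 6
f 6 7 8
f 6 8 4
f 7 1 9
f 7 9 8
f 8 9 10
f 8 10 4
f 9 1 11
f 9 11 10
f 10 11 12
f 10 12 4
f 11 1 13
f 11 13 12
f 12 13 14
f 12 14 4
f 13 1 15
f 13 15 14
f 14 15 16
f 14 16 4
f 15 1 17
f 15 17 16
f 16 17 18
f 16 18 4
f 17 1 19
f 17 19 18
f 18 19 20
f 18 20 4
f 19 1 21
f 19 21 20
f 20 21 22
f 20 22 4
f 21 1 23
f 21 23 22
f 22 23 24
f 22 24 4
f 23 1 25
f 23 25 24
f 24 25 26
f 24 26 4
f 25 1 27
f 25 27 26
f 26 27 28
f 26 28 4
f 27 1 29
f 27 29 28
f 28 29 30
f 28 30 4
f 29 1 2
f 29 2 30
f 30 2 3
f 30 3 4
f 31 68 47
f 68 42 71
f 47 71 36
f 68 71 47
f 31 47 43
f 47 36 48
f 43 48 32
f 47 48 43
f 31 43 52
f 43 32 53
f 52 53 38
f 43 53 52
f 31 52 64
f 52 38 67
f 64 67 41
f 52 67 64
f 31 64 68
f 64 41 72
f 68 72 42
f 64 72 68
f 32 48 59
f 48 36 62
f 59 62 40
f 48 62 59
f 36 71 49
f 71 42 70
f 49 70 35
f 71 70 49
f 42 72 69
f 72 41 65
f 69 65 33
f 72 65 69
f 41 67 66
f 67 38 54
f 66 54 37
f 67 54 66
f 38 53 58
f 53 32 55
f 58 55 39
f 53 55 58
f 34 60 46
f 60 40 61
f 46 61 35
f 60 61 46
f 34 46 44
f 46 35 45
f 44 45 33
f 46 45 44
f 34 44 51
f 44 33 50
f 51 50 37
f 44 50 51
f 34 51 56
f 51 37 57
f 56 57 39
f 51 57 56
f 34 56 60
f 56 39 63
f 60 63 40
f 56 63 60
f 35 61 49
f 61 40 62
f 49 62 36
f 61 62 49
f 33 45 69
f 45 35 70
f 69 70 42
f 45 70 69
f 37 50 66
f 50 33 65
f 66 65 41
f 50 65 66
f 39 57 58
f 57 37 54
f 58 54 38
f 57 54 58
f 40 63 59
f 63 39 55
f 59 55 32
f 63 55 59
f 74 73 76
f 74 76 75
f 76 73 77
f 76 77 75
f 77 73 78
f 77 78 75
f 78 73 79
f 78 79 75
f 79 73 80
f 79 80 75
f 80 73 81
f 80 81 75
f 81 73 82
f 81 82 75
f 82 73 83
f 82 83 75
f 83 73 84
f 83 84 75
f 84 73 85
f 84 85 75
f 85 73 86
f 85 86 75
f 86 73 87
f 86 87 75
f 87 73 74
f 87 74 75



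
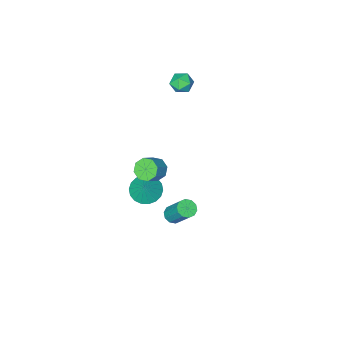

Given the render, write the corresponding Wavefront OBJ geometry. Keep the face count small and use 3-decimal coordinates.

v 0.517 -2.258 -4.471
v 1.139 -1.785 -4.975
v 0.983 -1.742 -3.409
v 0.817 -1.526 -4.959
v 0.435 -1.412 -4.847
v 0.07 -1.465 -4.661
v -0.207 -1.676 -4.437
v -0.341 -2.002 -4.22
v -0.305 -2.379 -4.052
v -0.106 -2.732 -3.968
v 0.217 -2.991 -3.983
v 0.598 -3.105 -4.095
v 0.964 -3.052 -4.281
v 1.241 -2.841 -4.506
v 1.375 -2.515 -4.723
v 1.338 -2.138 -4.89
v 1.461 1.844 -2.33
v 2.021 1.849 -2.31
v 1.958 2.96 -0.77
v 1.399 2.956 -0.79
v 1.919 2.115 -2.507
v 1.856 3.226 -0.967
v 1.642 2.278 -2.635
v 1.579 3.389 -1.095
v 1.296 2.275 -2.647
v 1.233 3.386 -1.108
v 1.013 2.108 -2.538
v 0.95 3.219 -0.998
v 0.902 1.84 -2.35
v 0.839 2.951 -0.81
v 1.004 1.574 -2.153
v 0.941 2.685 -0.613
v 1.281 1.411 -2.025
v 1.218 2.522 -0.485
v 1.627 1.414 -2.012
v 1.564 2.525 -0.473
v 1.91 1.581 -2.122
v 1.847 2.692 -0.582
v 1.741 0.572 0.71
v 2.19 0.622 0.175
v 2.969 0.898 0.855
v 2.519 0.848 1.39
v 1.938 1.085 0.276
v 2.717 1.36 0.956
v 1.571 1.247 0.631
v 2.35 1.522 1.311
v 1.303 1.014 1.032
v 2.082 1.289 1.712
v 1.291 0.522 1.245
v 2.07 0.798 1.925
v 1.543 0.06 1.144
v 2.322 0.335 1.824
v 1.91 -0.102 0.789
v 2.689 0.173 1.469
v 2.178 0.131 0.388
v 2.957 0.406 1.068
v -2.227 -2.217 2.802
v -1.657 -2.303 3.224
v -2.643 -3.237 3.156
v -2.073 -3.323 3.578
v -2.558 -2.821 3.731
v -2.301 -2.191 3.512
v -1.999 -3.349 2.868
v -1.742 -2.719 2.649
v -1.516 -3.003 3.265
v -1.861 -2.676 3.799
v -2.439 -2.864 2.581
v -2.784 -2.537 3.115
f 2 1 4
f 2 4 3
f 4 1 5
f 4 5 3
f 5 1 6
f 5 6 3
f 6 1 7
f 6 7 3
f 7 1 8
f 7 8 3
f 8 1 9
f 8 9 3
f 9 1 10
f 9 10 3
f 10 1 11
f 10 11 3
f 11 1 12
f 11 12 3
f 12 1 13
f 12 13 3
f 13 1 14
f 13 14 3
f 14 1 15
f 14 15 3
f 15 1 16
f 15 16 3
f 16 1 2
f 16 2 3
f 18 17 21
f 18 21 19
f 19 21 22
f 19 22 20
f 21 17 23
f 21 23 22
f 22 23 24
f 22 24 20
f 23 17 25
f 23 25 24
f 24 25 26
f 24 26 20
f 25 17 27
f 25 27 26
f 26 27 28
f 26 28 20
f 27 17 29
f 27 29 28
f 28 29 30
f 28 30 20
f 29 17 31
f 29 31 30
f 30 31 32
f 30 32 20
f 31 17 33
f 31 33 32
f 32 33 34
f 32 34 20
f 33 17 35
f 33 35 34
f 34 35 36
f 34 36 20
f 35 17 37
f 35 37 36
f 36 37 38
f 36 38 20
f 37 17 18
f 37 18 38
f 38 18 19
f 38 19 20
f 40 39 43
f 40 43 41
f 41 43 44
f 41 44 42
f 43 39 45
f 43 45 44
f 44 45 46
f 44 46 42
f 45 39 47
f 45 47 46
f 46 47 48
f 46 48 42
f 47 39 49
f 47 49 48
f 48 49 50
f 48 50 42
f 49 39 51
f 49 51 50
f 50 51 52
f 50 52 42
f 51 39 53
f 51 53 52
f 52 53 54
f 52 54 42
f 53 39 55
f 53 55 54
f 54 55 56
f 54 56 42
f 55 39 40
f 55 40 56
f 56 40 41
f 56 41 42
f 57 68 62
f 57 62 58
f 57 58 64
f 57 64 67
f 57 67 68
f 58 62 66
f 62 68 61
f 68 67 59
f 67 64 63
f 64 58 65
f 60 66 61
f 60 61 59
f 60 59 63
f 60 63 65
f 60 65 66
f 61 66 62
f 59 61 68
f 63 59 67
f 65 63 64
f 66 65 58



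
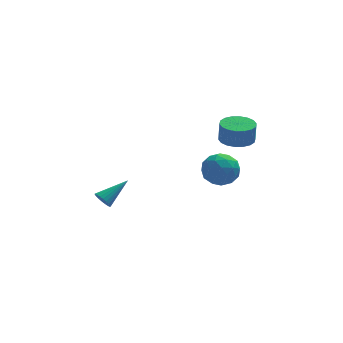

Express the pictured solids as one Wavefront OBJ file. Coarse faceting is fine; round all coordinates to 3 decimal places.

v -2.735 -0.142 0.922
v -2.398 -0.388 0.628
v -1.525 0.562 1.718
v -2.426 -0.221 0.523
v -2.502 -0.042 0.479
v -2.612 0.122 0.503
v -2.742 0.245 0.59
v -2.87 0.31 0.728
v -2.978 0.306 0.895
v -3.048 0.233 1.066
v -3.071 0.104 1.216
v -3.043 -0.063 1.32
v -2.968 -0.242 1.364
v -2.857 -0.406 1.341
v -2.728 -0.529 1.254
v -2.6 -0.594 1.116
v -2.492 -0.59 0.949
v -2.421 -0.517 0.777
v 3.782 2.836 2.78
v 4.558 2.444 2.749
v 4.594 2.432 3.808
v 3.818 2.824 3.84
v 4.651 2.82 2.75
v 4.688 2.807 3.81
v 4.572 3.199 2.757
v 4.609 3.186 3.817
v 4.337 3.506 2.769
v 4.373 3.494 3.828
v 3.992 3.681 2.783
v 4.028 3.668 3.842
v 3.605 3.688 2.796
v 3.641 3.675 3.856
v 3.253 3.527 2.807
v 3.289 3.514 3.866
v 3.006 3.228 2.812
v 3.042 3.216 3.871
v 2.912 2.853 2.81
v 2.949 2.84 3.87
v 2.991 2.474 2.803
v 3.028 2.461 3.863
v 3.227 2.166 2.792
v 3.263 2.154 3.851
v 3.572 1.992 2.778
v 3.608 1.979 3.837
v 3.959 1.985 2.764
v 3.995 1.972 3.824
v 4.311 2.146 2.754
v 4.347 2.133 3.813
v 2.413 3.381 -0.119
v 2.9 4.108 0.363
v 3.26 2.272 0.697
v 3.747 2.999 1.179
v 2.777 2.842 1.36
v 2.254 3.527 0.856
v 3.906 2.853 0.204
v 3.383 3.538 -0.3
v 3.823 3.782 0.563
v 3.125 3.775 1.277
v 3.035 2.605 -0.217
v 2.337 2.598 0.497
v 2.582 3.842 0.05
v 3.578 2.538 1.01
v 3.008 2.446 1.116
v 3.294 2.873 1.4
v 2.202 3.5 0.34
v 2.488 3.927 0.623
v 2.416 3.183 1.209
v 3.672 2.453 0.437
v 3.958 2.88 0.72
v 2.866 3.507 -0.34
v 3.152 3.934 -0.056
v 3.744 3.197 -0.149
v 3.411 4.077 0.451
v 3.908 3.426 0.931
v 4.002 3.34 0.358
v 3.695 3.742 0.061
v 3 4.073 0.871
v 3.498 3.421 1.351
v 2.928 3.329 1.457
v 2.62 3.732 1.161
v 3.543 3.881 0.989
v 2.662 2.959 -0.291
v 3.16 2.307 0.189
v 3.54 2.648 -0.101
v 3.232 3.051 -0.397
v 2.252 2.954 0.129
v 2.749 2.303 0.609
v 2.465 2.638 0.999
v 2.158 3.04 0.702
v 2.617 2.499 0.071
f 2 1 4
f 2 4 3
f 4 1 5
f 4 5 3
f 5 1 6
f 5 6 3
f 6 1 7
f 6 7 3
f 7 1 8
f 7 8 3
f 8 1 9
f 8 9 3
f 9 1 10
f 9 10 3
f 10 1 11
f 10 11 3
f 11 1 12
f 11 12 3
f 12 1 13
f 12 13 3
f 13 1 14
f 13 14 3
f 14 1 15
f 14 15 3
f 15 1 16
f 15 16 3
f 16 1 17
f 16 17 3
f 17 1 18
f 17 18 3
f 18 1 2
f 18 2 3
f 20 19 23
f 20 23 21
f 21 23 24
f 21 24 22
f 23 19 25
f 23 25 24
f 24 25 26
f 24 26 22
f 25 19 27
f 25 27 26
f 26 27 28
f 26 28 22
f 27 19 29
f 27 29 28
f 28 29 30
f 28 30 22
f 29 19 31
f 29 31 30
f 30 31 32
f 30 32 22
f 31 19 33
f 31 33 32
f 32 33 34
f 32 34 22
f 33 19 35
f 33 35 34
f 34 35 36
f 34 36 22
f 35 19 37
f 35 37 36
f 36 37 38
f 36 38 22
f 37 19 39
f 37 39 38
f 38 39 40
f 38 40 22
f 39 19 41
f 39 41 40
f 40 41 42
f 40 42 22
f 41 19 43
f 41 43 42
f 42 43 44
f 42 44 22
f 43 19 45
f 43 45 44
f 44 45 46
f 44 46 22
f 45 19 47
f 45 47 46
f 46 47 48
f 46 48 22
f 47 19 20
f 47 20 48
f 48 20 21
f 48 21 22
f 49 86 65
f 86 60 89
f 65 89 54
f 86 89 65
f 49 65 61
f 65 54 66
f 61 66 50
f 65 66 61
f 49 61 70
f 61 50 71
f 70 71 56
f 61 71 70
f 49 70 82
f 70 56 85
f 82 85 59
f 70 85 82
f 49 82 86
f 82 59 90
f 86 90 60
f 82 90 86
f 50 66 77
f 66 54 80
f 77 80 58
f 66 80 77
f 54 89 67
f 89 60 88
f 67 88 53
f 89 88 67
f 60 90 87
f 90 59 83
f 87 83 51
f 90 83 87
f 59 85 84
f 85 56 72
f 84 72 55
f 85 72 84
f 56 71 76
f 71 50 73
f 76 73 57
f 71 73 76
f 52 78 64
f 78 58 79
f 64 79 53
f 78 79 64
f 52 64 62
f 64 53 63
f 62 63 51
f 64 63 62
f 52 62 69
f 62 51 68
f 69 68 55
f 62 68 69
f 52 69 74
f 69 55 75
f 74 75 57
f 69 75 74
f 52 74 78
f 74 57 81
f 78 81 58
f 74 81 78
f 53 79 67
f 79 58 80
f 67 80 54
f 79 80 67
f 51 63 87
f 63 53 88
f 87 88 60
f 63 88 87
f 55 68 84
f 68 51 83
f 84 83 59
f 68 83 84
f 57 75 76
f 75 55 72
f 76 72 56
f 75 72 76
f 58 81 77
f 81 57 73
f 77 73 50
f 81 73 77



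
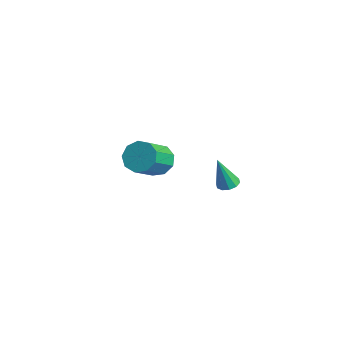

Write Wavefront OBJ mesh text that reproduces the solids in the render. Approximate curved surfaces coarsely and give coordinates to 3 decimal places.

v -4.025 3.956 -3.386
v -3.652 3.479 -4.207
v -2.883 2.027 -3.015
v -3.255 2.504 -2.194
v -3.182 3.931 -3.96
v -2.413 2.479 -2.768
v -3.106 4.395 -3.444
v -2.336 2.943 -2.252
v -3.459 4.653 -2.901
v -2.69 3.201 -1.709
v -4.078 4.585 -2.585
v -3.308 3.133 -1.393
v -4.671 4.223 -2.643
v -3.902 2.771 -1.452
v -4.962 3.736 -3.049
v -4.193 2.284 -1.858
v -4.814 3.352 -3.613
v -4.045 1.899 -2.421
v -4.297 3.25 -4.07
v -3.528 1.798 -2.878
v 2.867 4.155 -1.092
v 3.424 3.909 -1.125
v 2.733 3.605 0.712
v 3.462 4.267 -1.013
v 3.272 4.582 -0.931
v 2.928 4.734 -0.911
v 2.56 4.665 -0.959
v 2.31 4.401 -1.058
v 2.273 4.043 -1.17
v 2.462 3.727 -1.252
v 2.807 3.575 -1.273
v 3.174 3.644 -1.224
f 2 1 5
f 2 5 3
f 3 5 6
f 3 6 4
f 5 1 7
f 5 7 6
f 6 7 8
f 6 8 4
f 7 1 9
f 7 9 8
f 8 9 10
f 8 10 4
f 9 1 11
f 9 11 10
f 10 11 12
f 10 12 4
f 11 1 13
f 11 13 12
f 12 13 14
f 12 14 4
f 13 1 15
f 13 15 14
f 14 15 16
f 14 16 4
f 15 1 17
f 15 17 16
f 16 17 18
f 16 18 4
f 17 1 19
f 17 19 18
f 18 19 20
f 18 20 4
f 19 1 2
f 19 2 20
f 20 2 3
f 20 3 4
f 22 21 24
f 22 24 23
f 24 21 25
f 24 25 23
f 25 21 26
f 25 26 23
f 26 21 27
f 26 27 23
f 27 21 28
f 27 28 23
f 28 21 29
f 28 29 23
f 29 21 30
f 29 30 23
f 30 21 31
f 30 31 23
f 31 21 32
f 31 32 23
f 32 21 22
f 32 22 23



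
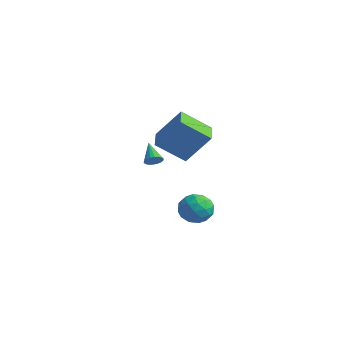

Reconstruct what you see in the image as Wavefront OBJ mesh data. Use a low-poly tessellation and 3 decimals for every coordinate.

v 0.064 -3.371 2.156
v -0.904 -4.527 3.296
v -0.933 -2.424 2.27
v -1.901 -3.58 3.41
v 1.021 -2.56 3.79
v 0.053 -3.716 4.93
v 0.024 -1.613 3.904
v -0.944 -2.769 5.044
v -2.318 -1.44 -2.3
v -1.932 -0.989 -3.103
v -0.828 -1.711 -1.737
v -0.442 -1.26 -2.54
v -0.938 -0.726 -1.857
v -1.859 -0.558 -2.205
v -0.901 -2.142 -2.635
v -1.822 -1.974 -2.983
v -1.056 -1.422 -3.31
v -1.079 -0.547 -2.829
v -1.681 -2.153 -2.011
v -1.704 -1.278 -1.53
v -2.256 -1.19 -2.751
v -0.504 -1.51 -2.089
v -0.796 -1.196 -1.687
v -0.569 -0.93 -2.159
v -2.213 -0.937 -2.223
v -1.986 -0.672 -2.695
v -1.401 -0.518 -1.963
v -0.774 -2.028 -2.145
v -0.547 -1.763 -2.617
v -2.191 -1.77 -2.681
v -1.964 -1.504 -3.153
v -1.359 -2.182 -2.877
v -1.514 -1.18 -3.345
v -0.638 -1.34 -3.014
v -0.908 -1.858 -3.07
v -1.45 -1.759 -3.274
v -1.527 -0.666 -3.062
v -0.652 -0.825 -2.731
v -0.943 -0.511 -2.329
v -1.484 -0.413 -2.534
v -1.013 -0.921 -3.184
v -2.108 -1.875 -2.109
v -1.233 -2.034 -1.778
v -1.276 -2.287 -2.306
v -1.817 -2.189 -2.511
v -2.122 -1.36 -1.826
v -1.246 -1.52 -1.495
v -1.31 -0.941 -1.566
v -1.852 -0.842 -1.77
v -1.747 -1.779 -1.656
v -3.352 -2.459 0.672
v -3.089 -2.621 1.09
v -4.308 -1.961 1.468
v -3.005 -2.408 1.056
v -2.991 -2.205 0.947
v -3.048 -2.052 0.783
v -3.165 -1.979 0.597
v -3.319 -2.002 0.426
v -3.48 -2.115 0.303
v -3.615 -2.296 0.254
v -3.698 -2.509 0.287
v -3.713 -2.712 0.397
v -3.656 -2.865 0.561
v -3.539 -2.938 0.747
v -3.385 -2.915 0.918
v -3.224 -2.803 1.04
f 2 4 1
f 5 2 1
f 1 4 3
f 3 5 1
f 2 8 4
f 6 2 5
f 6 8 2
f 4 8 3
f 7 5 3
f 3 8 7
f 7 6 5
f 8 6 7
f 9 46 25
f 46 20 49
f 25 49 14
f 46 49 25
f 9 25 21
f 25 14 26
f 21 26 10
f 25 26 21
f 9 21 30
f 21 10 31
f 30 31 16
f 21 31 30
f 9 30 42
f 30 16 45
f 42 45 19
f 30 45 42
f 9 42 46
f 42 19 50
f 46 50 20
f 42 50 46
f 10 26 37
f 26 14 40
f 37 40 18
f 26 40 37
f 14 49 27
f 49 20 48
f 27 48 13
f 49 48 27
f 20 50 47
f 50 19 43
f 47 43 11
f 50 43 47
f 19 45 44
f 45 16 32
f 44 32 15
f 45 32 44
f 16 31 36
f 31 10 33
f 36 33 17
f 31 33 36
f 12 38 24
f 38 18 39
f 24 39 13
f 38 39 24
f 12 24 22
f 24 13 23
f 22 23 11
f 24 23 22
f 12 22 29
f 22 11 28
f 29 28 15
f 22 28 29
f 12 29 34
f 29 15 35
f 34 35 17
f 29 35 34
f 12 34 38
f 34 17 41
f 38 41 18
f 34 41 38
f 13 39 27
f 39 18 40
f 27 40 14
f 39 40 27
f 11 23 47
f 23 13 48
f 47 48 20
f 23 48 47
f 15 28 44
f 28 11 43
f 44 43 19
f 28 43 44
f 17 35 36
f 35 15 32
f 36 32 16
f 35 32 36
f 18 41 37
f 41 17 33
f 37 33 10
f 41 33 37
f 52 51 54
f 52 54 53
f 54 51 55
f 54 55 53
f 55 51 56
f 55 56 53
f 56 51 57
f 56 57 53
f 57 51 58
f 57 58 53
f 58 51 59
f 58 59 53
f 59 51 60
f 59 60 53
f 60 51 61
f 60 61 53
f 61 51 62
f 61 62 53
f 62 51 63
f 62 63 53
f 63 51 64
f 63 64 53
f 64 51 65
f 64 65 53
f 65 51 66
f 65 66 53
f 66 51 52
f 66 52 53



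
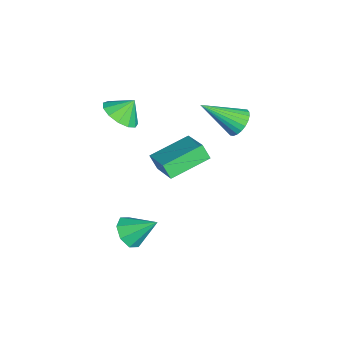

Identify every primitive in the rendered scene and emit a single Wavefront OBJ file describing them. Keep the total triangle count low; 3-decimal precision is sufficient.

v -3.76 -0.701 1.625
v -2.798 -0.766 1.924
v -3.98 -0.039 2.475
v -2.826 -0.321 1.57
v -3.151 0.003 1.234
v -3.669 0.103 1.021
v -4.216 -0.052 1.001
v -4.619 -0.413 1.178
v -4.748 -0.866 1.497
v -4.564 -1.266 1.857
v -4.125 -1.488 2.143
v -3.57 -1.459 2.265
v -3.075 -1.19 2.183
v -3.578 4.712 1.193
v -3.137 5.113 1.727
v -3.562 2.948 2.507
v -3.426 5.182 1.822
v -3.738 5.179 1.822
v -4.025 5.106 1.727
v -4.245 4.972 1.55
v -4.363 4.799 1.318
v -4.361 4.612 1.068
v -4.24 4.441 0.837
v -4.019 4.311 0.66
v -3.73 4.242 0.564
v -3.418 4.245 0.564
v -3.13 4.319 0.66
v -2.91 4.453 0.837
v -2.792 4.626 1.068
v -2.794 4.812 1.318
v -2.915 4.983 1.549
v 1.911 -0.199 -1.451
v 2.375 0.202 -2.055
v 2.149 1.039 -0.449
v 1.735 0.351 -2.088
v 1.198 0.179 -1.749
v 1.079 -0.215 -1.235
v 1.448 -0.599 -0.848
v 2.088 -0.749 -0.814
v 2.625 -0.576 -1.154
v 2.744 -0.183 -1.668
v -0.667 0.671 1.57
v 0.853 1.279 2.366
v -1.628 2.394 2.09
v -0.109 3.001 2.886
v -0.431 1.019 0.854
v 1.088 1.626 1.65
v -1.393 2.741 1.374
v 0.127 3.349 2.17
f 2 1 4
f 2 4 3
f 4 1 5
f 4 5 3
f 5 1 6
f 5 6 3
f 6 1 7
f 6 7 3
f 7 1 8
f 7 8 3
f 8 1 9
f 8 9 3
f 9 1 10
f 9 10 3
f 10 1 11
f 10 11 3
f 11 1 12
f 11 12 3
f 12 1 13
f 12 13 3
f 13 1 2
f 13 2 3
f 15 14 17
f 15 17 16
f 17 14 18
f 17 18 16
f 18 14 19
f 18 19 16
f 19 14 20
f 19 20 16
f 20 14 21
f 20 21 16
f 21 14 22
f 21 22 16
f 22 14 23
f 22 23 16
f 23 14 24
f 23 24 16
f 24 14 25
f 24 25 16
f 25 14 26
f 25 26 16
f 26 14 27
f 26 27 16
f 27 14 28
f 27 28 16
f 28 14 29
f 28 29 16
f 29 14 30
f 29 30 16
f 30 14 31
f 30 31 16
f 31 14 15
f 31 15 16
f 33 32 35
f 33 35 34
f 35 32 36
f 35 36 34
f 36 32 37
f 36 37 34
f 37 32 38
f 37 38 34
f 38 32 39
f 38 39 34
f 39 32 40
f 39 40 34
f 40 32 41
f 40 41 34
f 41 32 33
f 41 33 34
f 43 45 42
f 46 43 42
f 42 45 44
f 44 46 42
f 43 49 45
f 47 43 46
f 47 49 43
f 45 49 44
f 48 46 44
f 44 49 48
f 48 47 46
f 49 47 48

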